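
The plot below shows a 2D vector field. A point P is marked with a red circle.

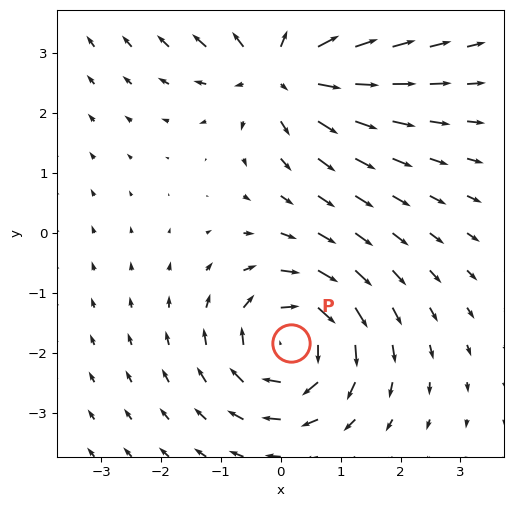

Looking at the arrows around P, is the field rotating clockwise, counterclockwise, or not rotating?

clockwise

Near P at (0.2, -1.8) the arrows circulate clockwise. The curl (z-component) there is about -4; negative curl means clockwise rotation.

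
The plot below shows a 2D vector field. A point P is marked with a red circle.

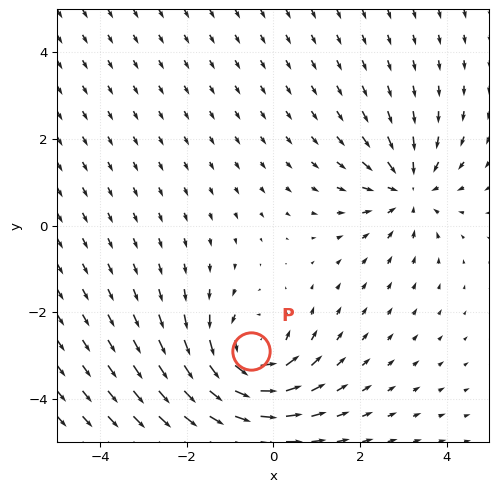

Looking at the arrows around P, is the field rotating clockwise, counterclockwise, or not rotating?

Near P at (-0.5, -2.9) the arrows circulate counterclockwise. The curl (z-component) there is about +4; positive curl means counterclockwise rotation.

counterclockwise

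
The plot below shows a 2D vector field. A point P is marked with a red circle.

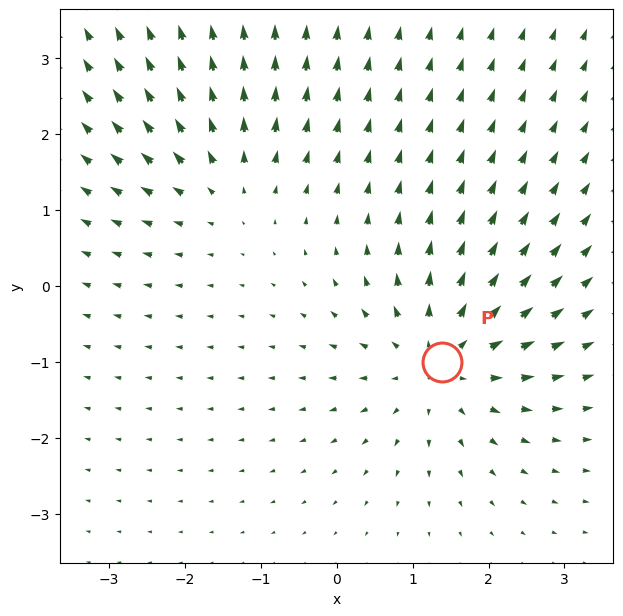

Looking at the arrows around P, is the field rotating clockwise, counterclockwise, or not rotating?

Near P at (1.4, -1.0) the arrows show no circulation. The curl there is ≈0.

not rotating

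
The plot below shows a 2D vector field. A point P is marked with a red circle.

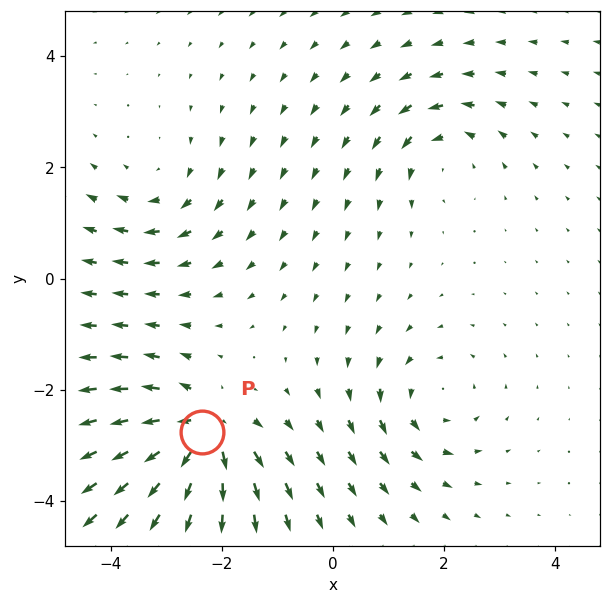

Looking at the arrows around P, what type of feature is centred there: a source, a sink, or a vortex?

source

At P (-2.3, -2.8) the arrows spread outward. Divergence about +7, curl ≈0 — positive divergence with near-zero curl is a source.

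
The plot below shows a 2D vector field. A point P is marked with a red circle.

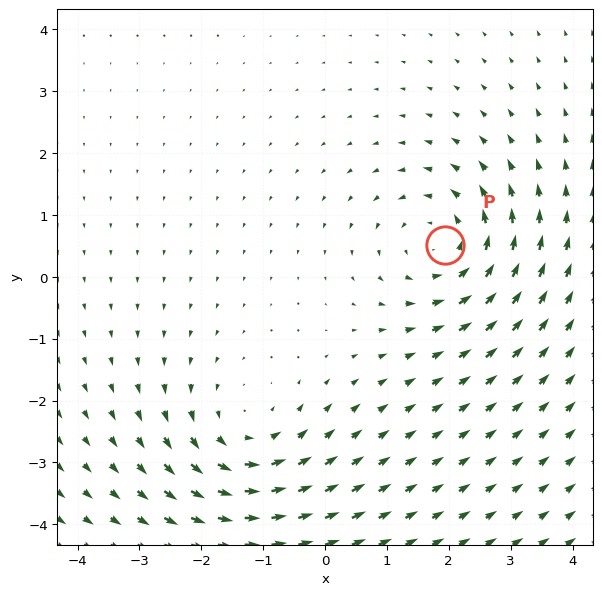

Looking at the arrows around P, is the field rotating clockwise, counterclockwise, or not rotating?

counterclockwise

Near P at (1.9, 0.5) the arrows circulate counterclockwise. The curl (z-component) there is about +3; positive curl means counterclockwise rotation.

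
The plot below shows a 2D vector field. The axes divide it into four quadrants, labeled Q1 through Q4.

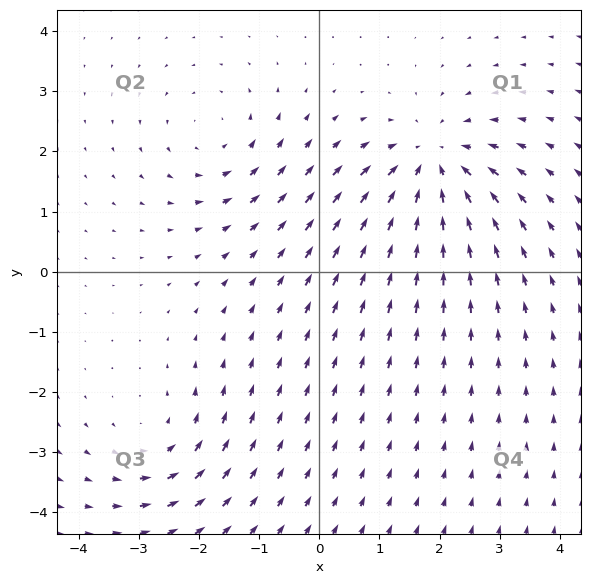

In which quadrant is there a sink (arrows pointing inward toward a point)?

The sink sits at approximately (1.9, 1.8), which lies in quadrant Q1. The divergence there is about -4, negative as expected for a sink.

Q1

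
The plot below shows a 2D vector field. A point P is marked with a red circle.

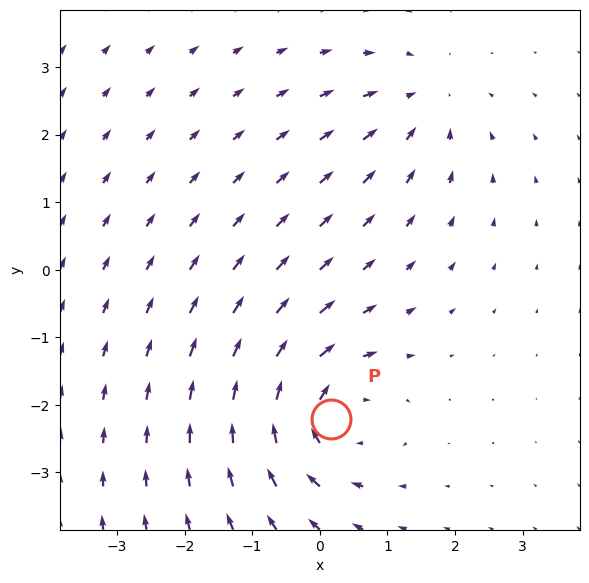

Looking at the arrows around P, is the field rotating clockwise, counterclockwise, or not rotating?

Near P at (0.2, -2.2) the arrows circulate clockwise. The curl (z-component) there is about -4; negative curl means clockwise rotation.

clockwise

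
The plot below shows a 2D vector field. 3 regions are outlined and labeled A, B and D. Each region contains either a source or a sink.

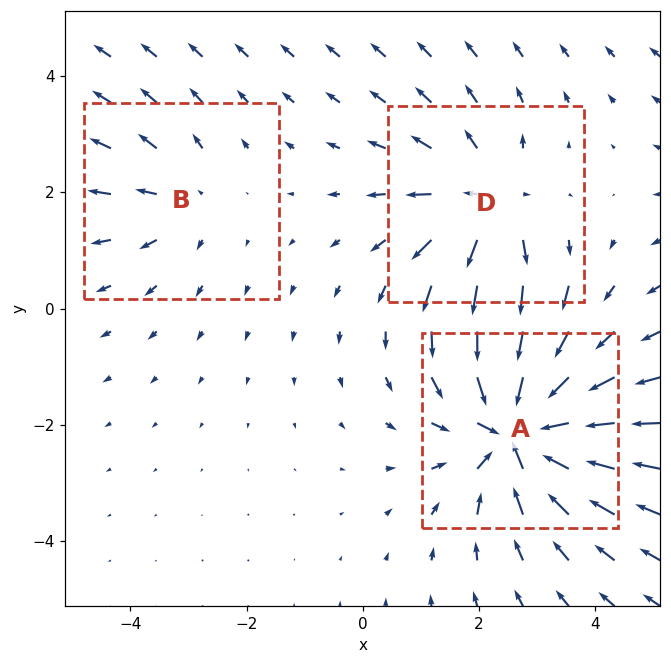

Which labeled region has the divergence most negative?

Divergence at each region's feature centre — A: about -5, B: about +2, D: about +3. Region A is most negative.

A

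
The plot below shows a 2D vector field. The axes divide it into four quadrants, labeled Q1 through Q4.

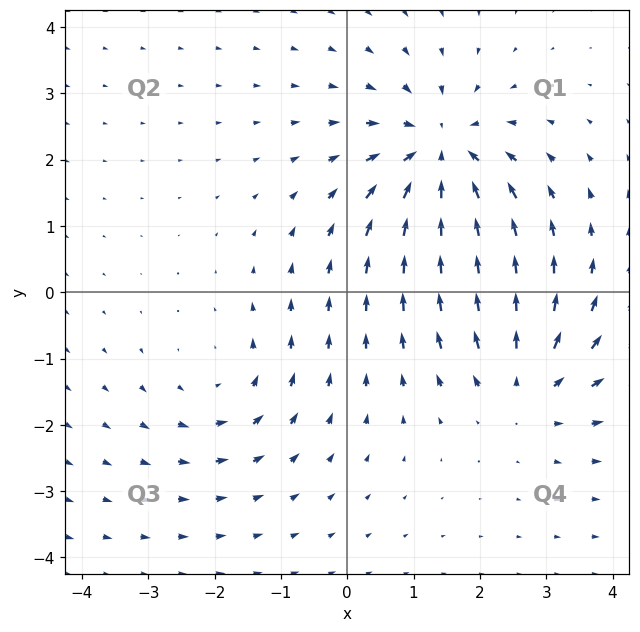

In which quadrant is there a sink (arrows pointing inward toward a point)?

The sink sits at approximately (1.4, 2.1), which lies in quadrant Q1. The divergence there is about -5, negative as expected for a sink.

Q1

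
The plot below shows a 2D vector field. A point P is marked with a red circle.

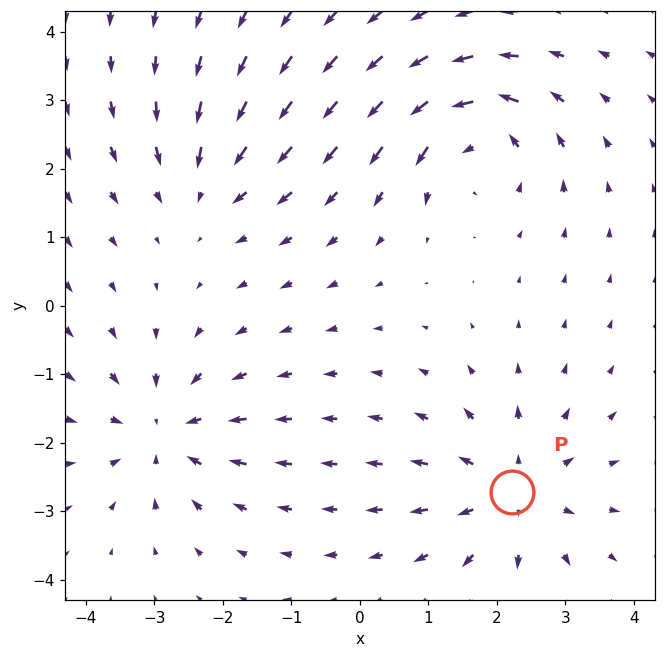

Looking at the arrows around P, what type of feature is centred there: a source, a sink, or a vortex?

source

At P (2.2, -2.7) the arrows spread outward. Divergence about +5, curl ≈0 — positive divergence with near-zero curl is a source.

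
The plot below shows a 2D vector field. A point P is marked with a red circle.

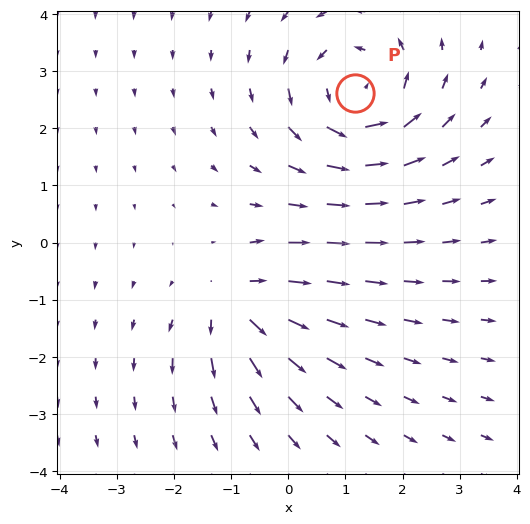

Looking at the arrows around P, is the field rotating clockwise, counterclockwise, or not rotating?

counterclockwise

Near P at (1.2, 2.6) the arrows circulate counterclockwise. The curl (z-component) there is about +4; positive curl means counterclockwise rotation.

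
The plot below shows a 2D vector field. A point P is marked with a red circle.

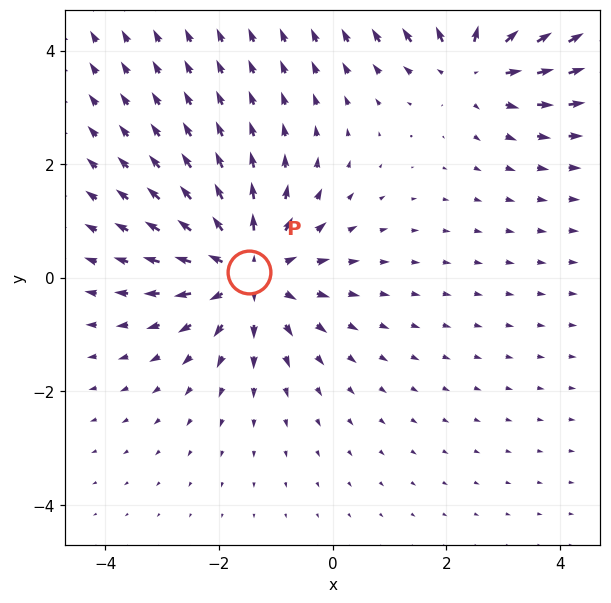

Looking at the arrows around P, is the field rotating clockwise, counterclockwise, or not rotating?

not rotating

Near P at (-1.5, 0.1) the arrows show no circulation. The curl there is ≈0.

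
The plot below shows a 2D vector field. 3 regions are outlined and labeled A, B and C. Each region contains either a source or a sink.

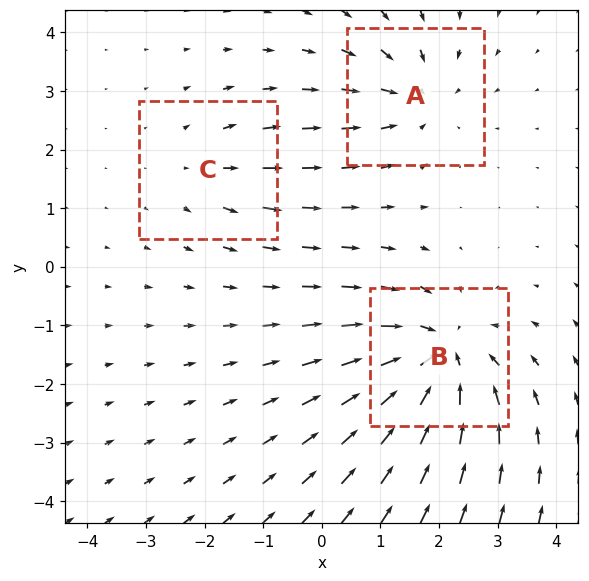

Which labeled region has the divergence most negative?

B

Divergence at each region's feature centre — A: about -3, B: about -5, C: about +2. Region B is most negative.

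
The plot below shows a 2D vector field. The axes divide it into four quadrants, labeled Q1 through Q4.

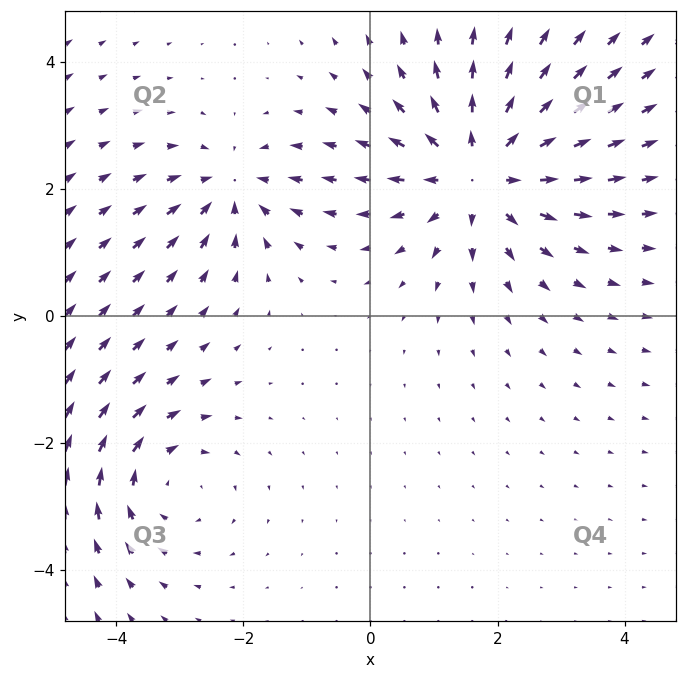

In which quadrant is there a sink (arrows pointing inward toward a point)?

The sink sits at approximately (-2.2, 2.0), which lies in quadrant Q2. The divergence there is about -3, negative as expected for a sink.

Q2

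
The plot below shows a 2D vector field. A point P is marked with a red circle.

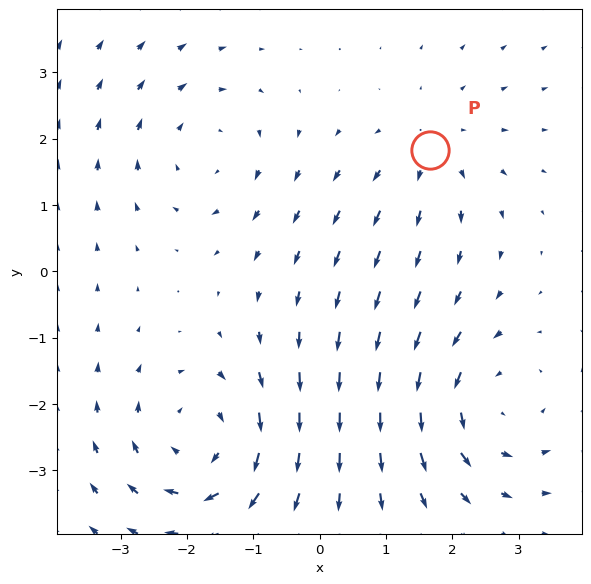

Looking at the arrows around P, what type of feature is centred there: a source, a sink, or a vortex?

At P (1.7, 1.8) the arrows spread outward. Divergence about +2, curl ≈0 — positive divergence with near-zero curl is a source.

source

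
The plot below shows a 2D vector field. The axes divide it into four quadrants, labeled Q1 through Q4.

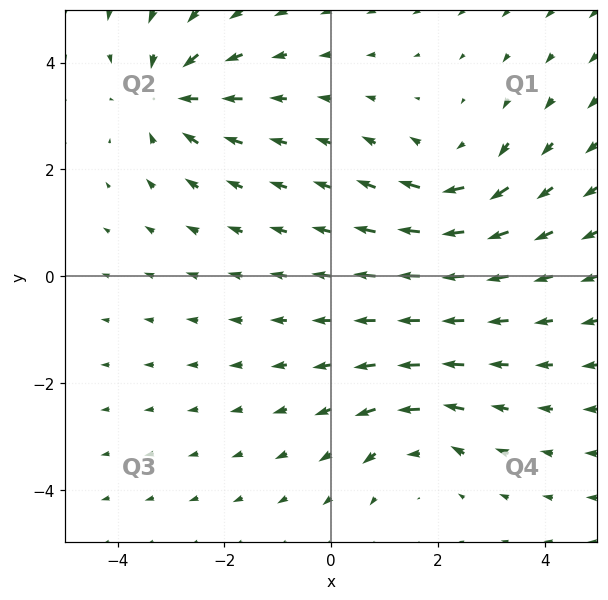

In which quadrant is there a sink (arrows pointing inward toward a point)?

Q2

The sink sits at approximately (-3.0, 3.4), which lies in quadrant Q2. The divergence there is about -4, negative as expected for a sink.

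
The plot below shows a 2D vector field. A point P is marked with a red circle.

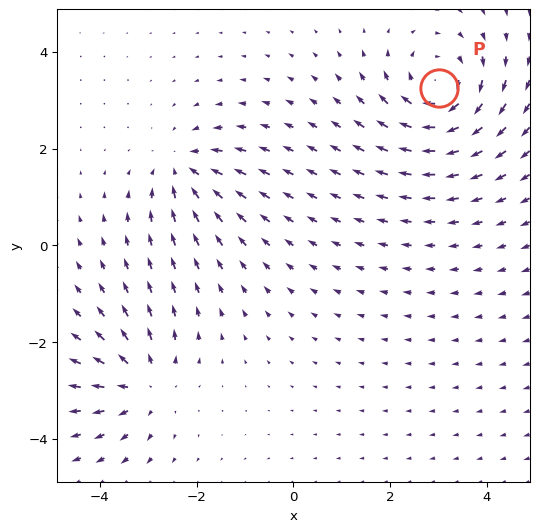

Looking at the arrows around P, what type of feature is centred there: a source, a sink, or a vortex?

At P (3.0, 3.3) the arrows circulate clockwise. Divergence ≈0, curl about -5 — near-zero divergence with nonzero curl is a vortex.

vortex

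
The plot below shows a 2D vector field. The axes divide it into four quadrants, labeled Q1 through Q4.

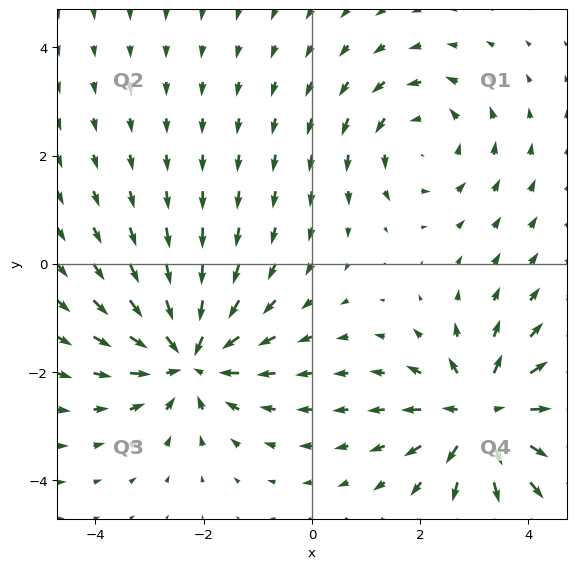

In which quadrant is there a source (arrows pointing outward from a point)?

The source sits at approximately (3.2, -2.8), which lies in quadrant Q4. The divergence there is about +5, positive as expected for a source.

Q4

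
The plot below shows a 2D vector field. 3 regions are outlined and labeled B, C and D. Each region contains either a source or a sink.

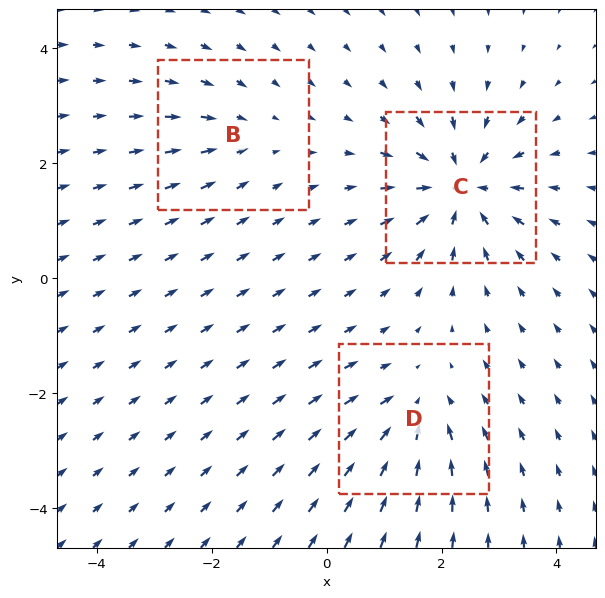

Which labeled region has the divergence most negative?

Divergence at each region's feature centre — B: about -2, C: about -6, D: about -4. Region C is most negative.

C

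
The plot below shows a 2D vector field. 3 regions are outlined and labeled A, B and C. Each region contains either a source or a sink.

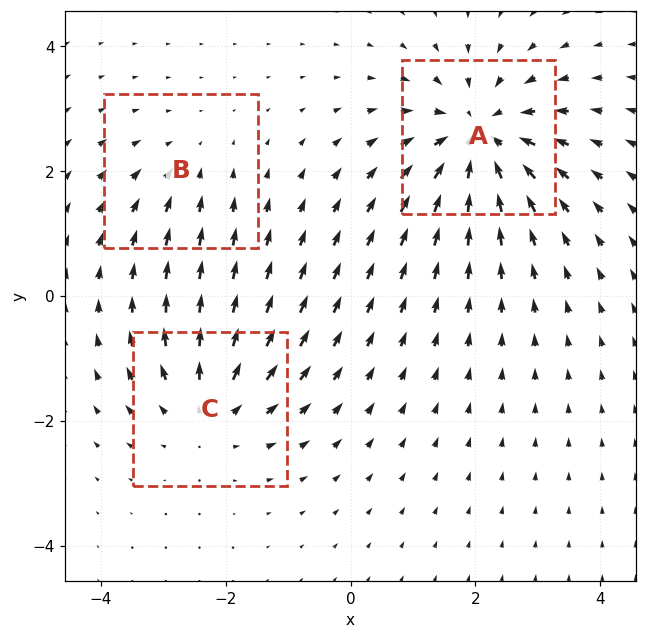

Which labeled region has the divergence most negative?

Divergence at each region's feature centre — A: about -5, B: about -2, C: about +3. Region A is most negative.

A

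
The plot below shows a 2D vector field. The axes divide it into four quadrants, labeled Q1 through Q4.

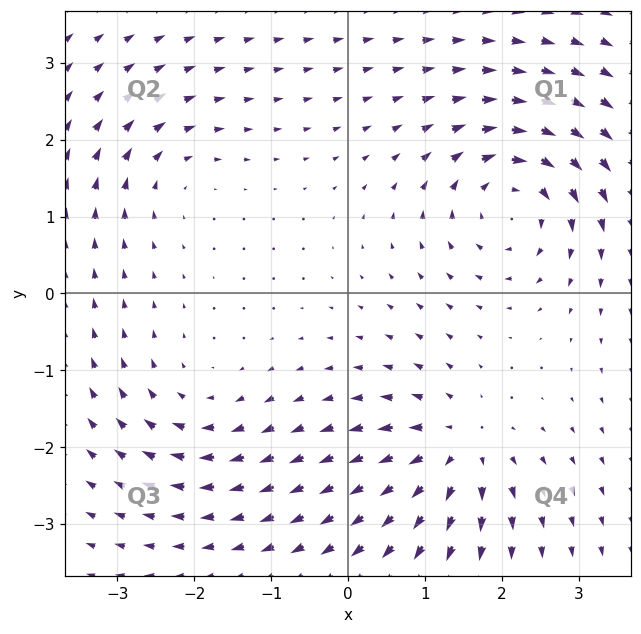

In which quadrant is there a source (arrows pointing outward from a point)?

The source sits at approximately (1.4, -2.0), which lies in quadrant Q4. The divergence there is about +6, positive as expected for a source.

Q4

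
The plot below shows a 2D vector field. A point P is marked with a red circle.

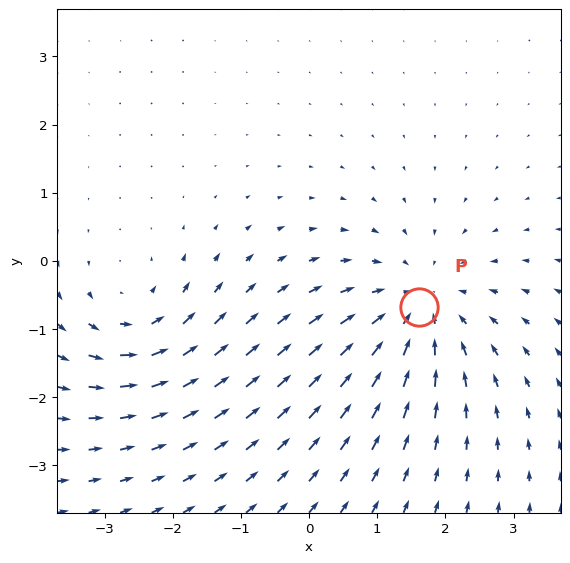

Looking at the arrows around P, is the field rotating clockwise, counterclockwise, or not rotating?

Near P at (1.6, -0.7) the arrows show no circulation. The curl there is ≈0.

not rotating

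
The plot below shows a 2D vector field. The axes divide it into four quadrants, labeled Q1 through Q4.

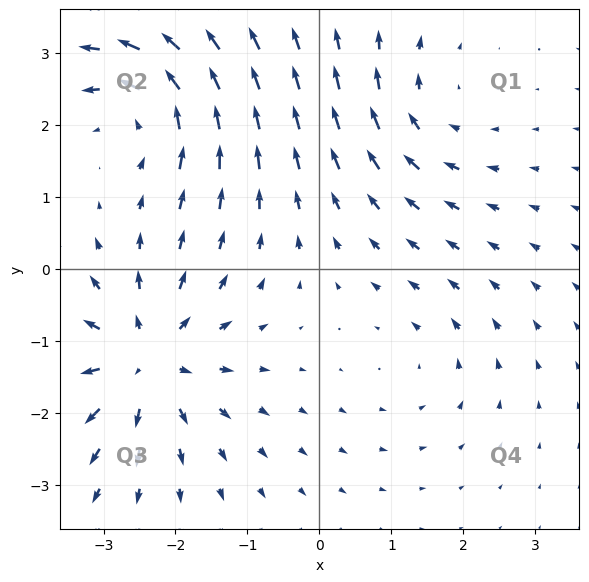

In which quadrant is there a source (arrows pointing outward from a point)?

The source sits at approximately (-2.4, -1.3), which lies in quadrant Q3. The divergence there is about +6, positive as expected for a source.

Q3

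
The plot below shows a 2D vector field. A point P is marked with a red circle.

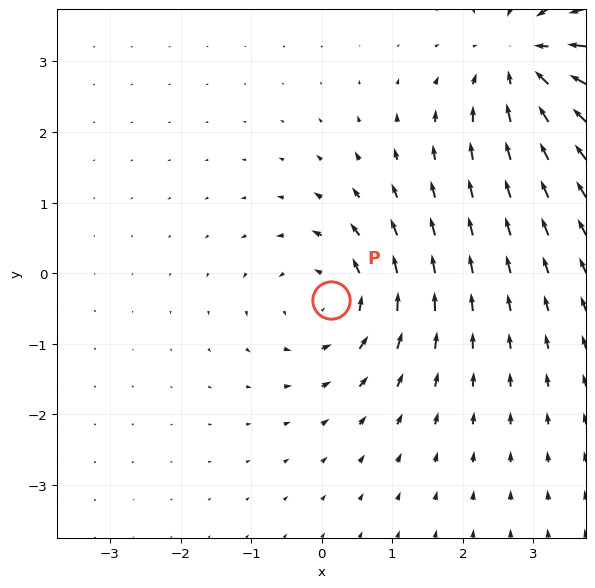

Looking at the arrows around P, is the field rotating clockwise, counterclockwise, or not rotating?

counterclockwise

Near P at (0.1, -0.4) the arrows circulate counterclockwise. The curl (z-component) there is about +4; positive curl means counterclockwise rotation.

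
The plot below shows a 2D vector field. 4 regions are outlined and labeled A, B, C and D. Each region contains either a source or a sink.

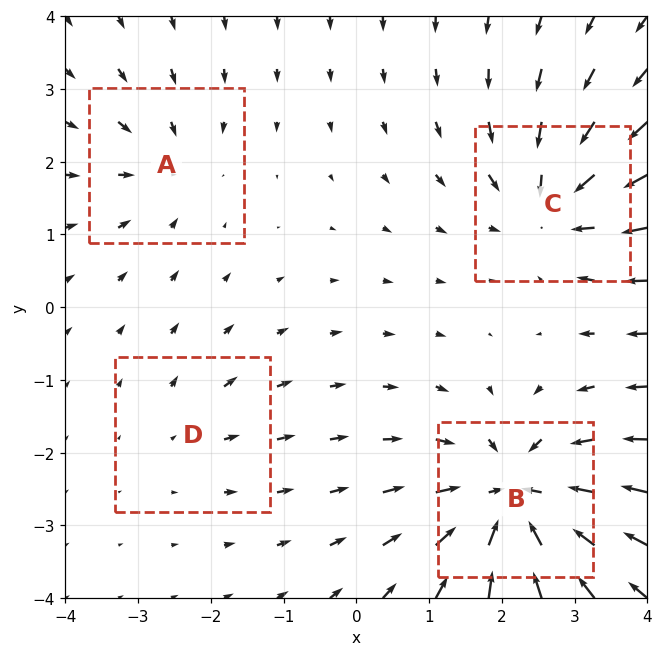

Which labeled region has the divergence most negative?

Divergence at each region's feature centre — A: about -4, B: about -8, C: about -6, D: about +2. Region B is most negative.

B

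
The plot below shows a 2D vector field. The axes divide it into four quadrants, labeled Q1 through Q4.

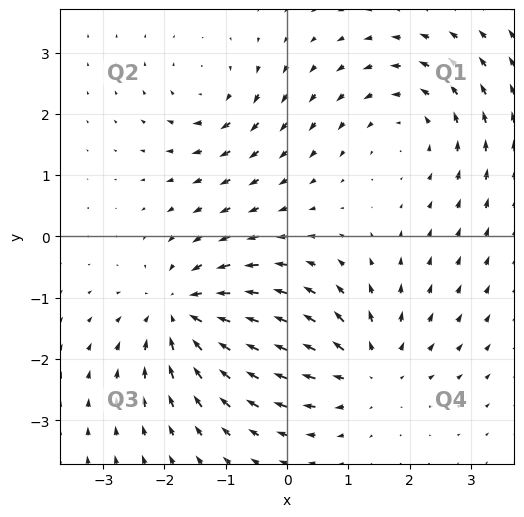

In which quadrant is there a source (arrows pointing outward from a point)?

Q4

The source sits at approximately (1.3, -2.2), which lies in quadrant Q4. The divergence there is about +4, positive as expected for a source.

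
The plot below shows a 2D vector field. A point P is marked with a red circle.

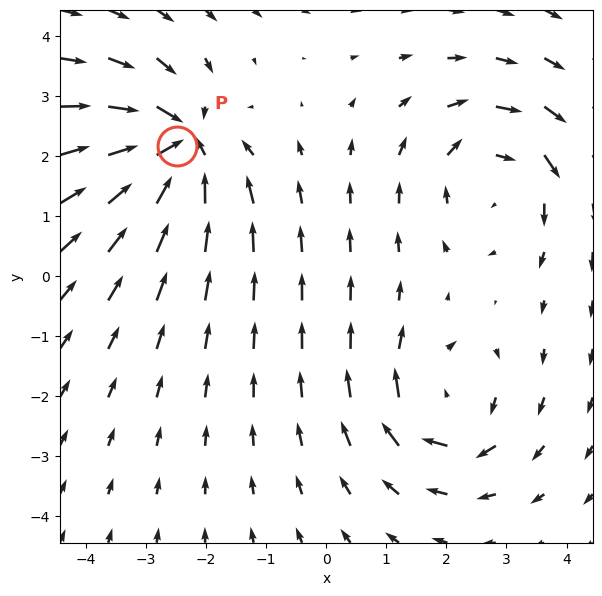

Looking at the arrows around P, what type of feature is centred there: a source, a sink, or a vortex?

sink

At P (-2.5, 2.2) the arrows converge inward. Divergence about -4, curl ≈0 — negative divergence with near-zero curl is a sink.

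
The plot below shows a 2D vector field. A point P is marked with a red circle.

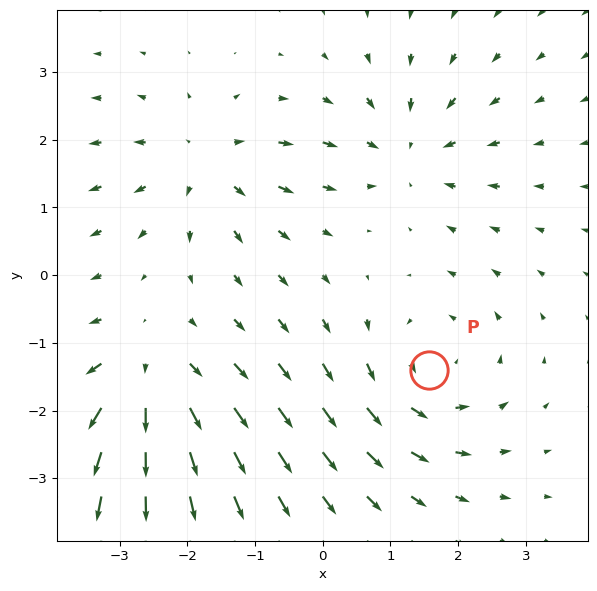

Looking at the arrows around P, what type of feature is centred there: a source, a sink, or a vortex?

vortex

At P (1.6, -1.4) the arrows circulate counterclockwise. Divergence ≈0, curl about +4 — near-zero divergence with nonzero curl is a vortex.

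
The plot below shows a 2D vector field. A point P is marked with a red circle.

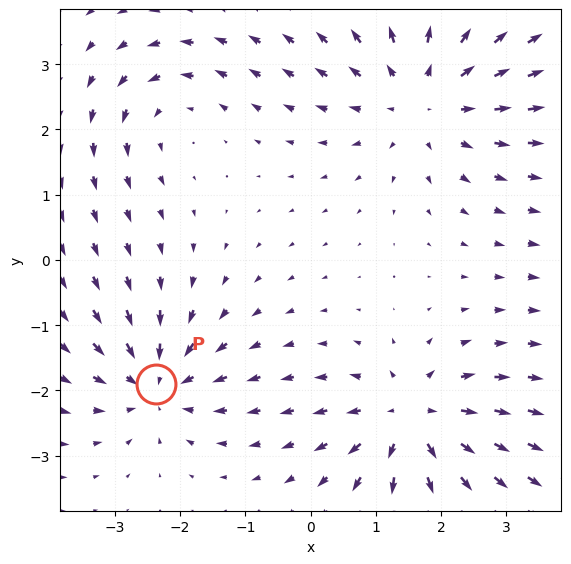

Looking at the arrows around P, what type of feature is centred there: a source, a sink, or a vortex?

sink

At P (-2.4, -1.9) the arrows converge inward. Divergence about -4, curl ≈0 — negative divergence with near-zero curl is a sink.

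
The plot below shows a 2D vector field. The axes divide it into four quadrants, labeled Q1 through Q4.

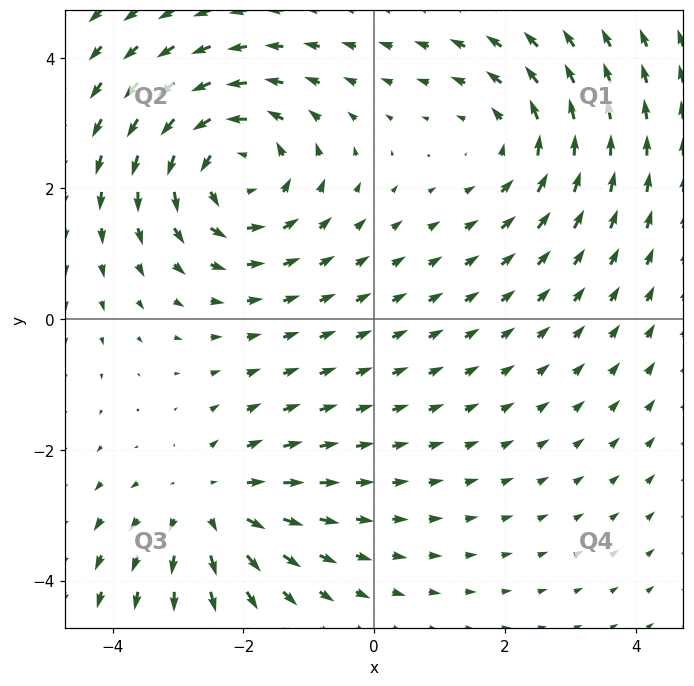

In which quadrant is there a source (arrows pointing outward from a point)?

Q3

The source sits at approximately (-2.5, -2.8), which lies in quadrant Q3. The divergence there is about +4, positive as expected for a source.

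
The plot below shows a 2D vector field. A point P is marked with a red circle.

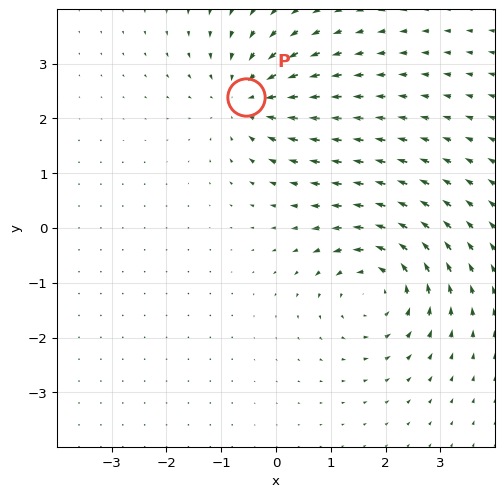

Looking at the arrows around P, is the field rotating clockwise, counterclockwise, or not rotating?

not rotating

Near P at (-0.5, 2.4) the arrows show no circulation. The curl there is ≈0.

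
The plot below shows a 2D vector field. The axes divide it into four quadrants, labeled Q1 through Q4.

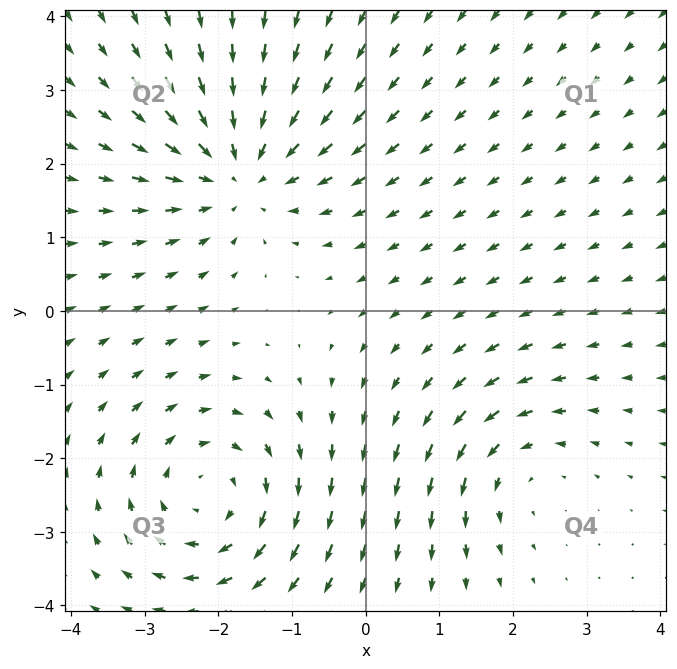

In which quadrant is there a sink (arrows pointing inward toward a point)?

The sink sits at approximately (-1.7, 1.9), which lies in quadrant Q2. The divergence there is about -4, negative as expected for a sink.

Q2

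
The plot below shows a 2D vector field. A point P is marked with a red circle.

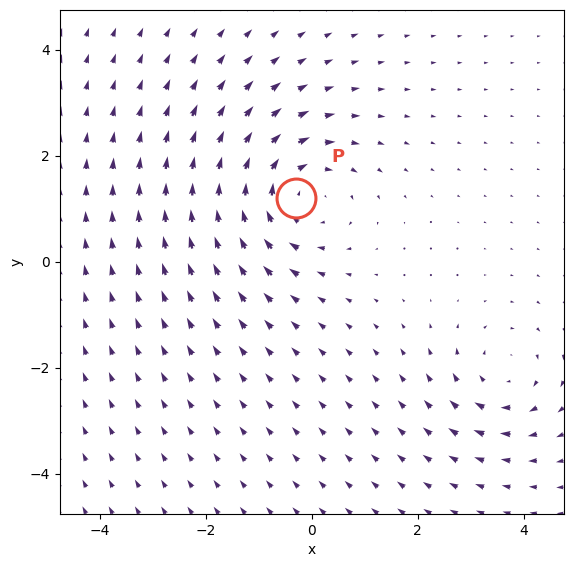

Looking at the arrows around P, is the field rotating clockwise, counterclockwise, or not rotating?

clockwise

Near P at (-0.3, 1.2) the arrows circulate clockwise. The curl (z-component) there is about -4; negative curl means clockwise rotation.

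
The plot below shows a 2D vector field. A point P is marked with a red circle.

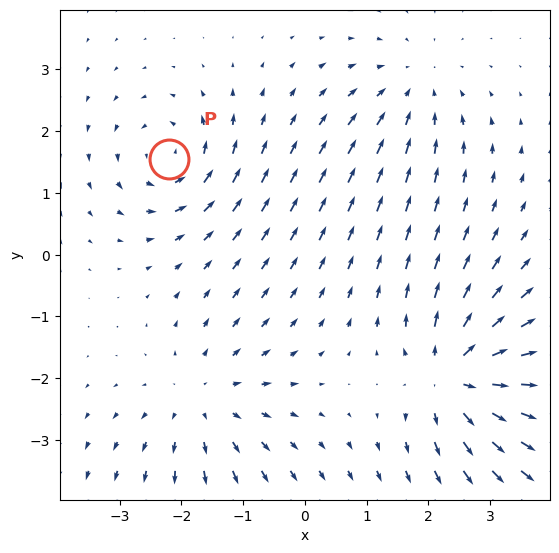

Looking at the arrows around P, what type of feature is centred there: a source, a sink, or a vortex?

At P (-2.2, 1.5) the arrows circulate counterclockwise. Divergence ≈0, curl about +5 — near-zero divergence with nonzero curl is a vortex.

vortex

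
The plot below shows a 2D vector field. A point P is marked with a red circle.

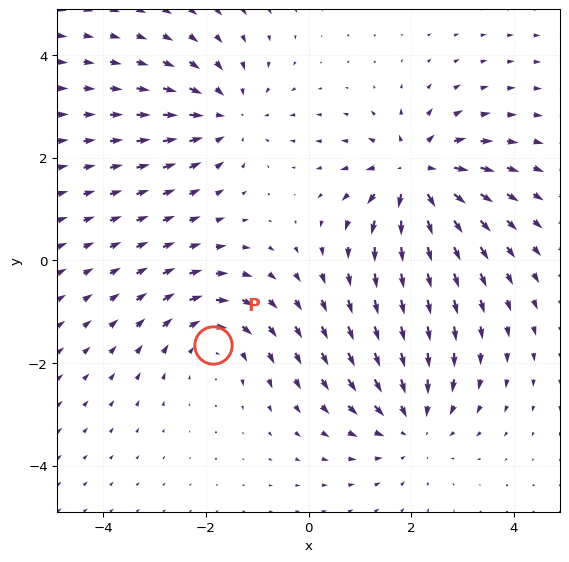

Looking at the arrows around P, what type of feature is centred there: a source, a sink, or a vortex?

At P (-1.9, -1.7) the arrows circulate clockwise. Divergence ≈0, curl about -3 — near-zero divergence with nonzero curl is a vortex.

vortex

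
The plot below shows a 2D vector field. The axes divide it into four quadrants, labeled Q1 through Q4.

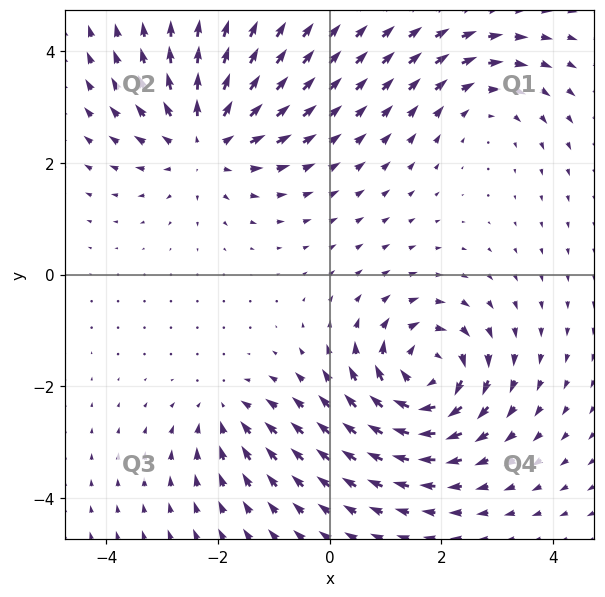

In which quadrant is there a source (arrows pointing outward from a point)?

The source sits at approximately (-2.2, 2.4), which lies in quadrant Q2. The divergence there is about +5, positive as expected for a source.

Q2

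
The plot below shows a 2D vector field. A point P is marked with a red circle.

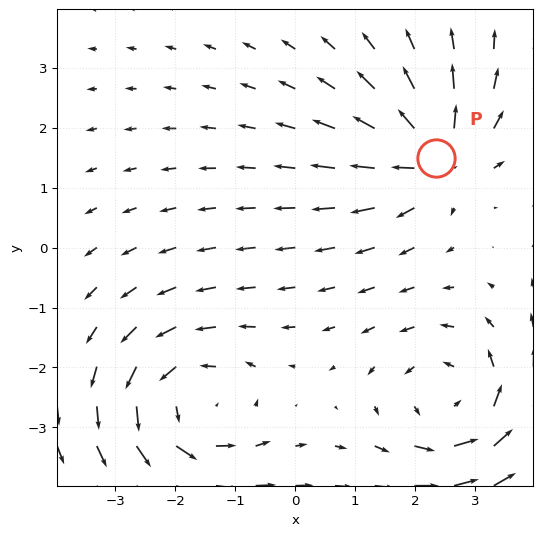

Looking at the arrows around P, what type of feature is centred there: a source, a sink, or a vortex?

source

At P (2.3, 1.5) the arrows spread outward. Divergence about +5, curl ≈0 — positive divergence with near-zero curl is a source.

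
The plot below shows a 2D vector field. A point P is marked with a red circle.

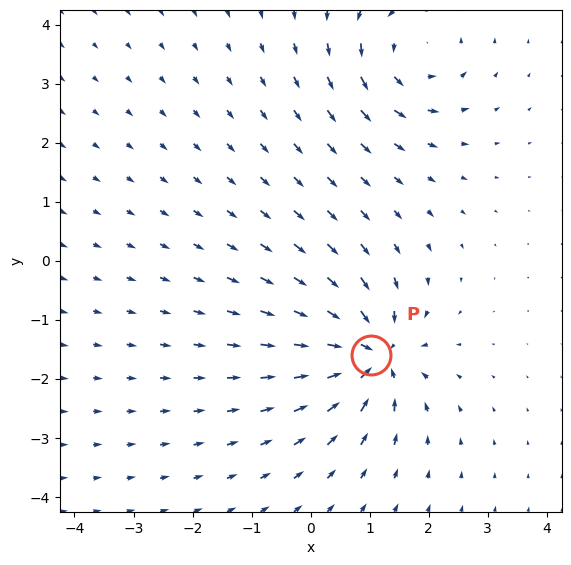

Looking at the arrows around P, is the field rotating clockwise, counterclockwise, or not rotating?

Near P at (1.0, -1.6) the arrows show no circulation. The curl there is ≈0.

not rotating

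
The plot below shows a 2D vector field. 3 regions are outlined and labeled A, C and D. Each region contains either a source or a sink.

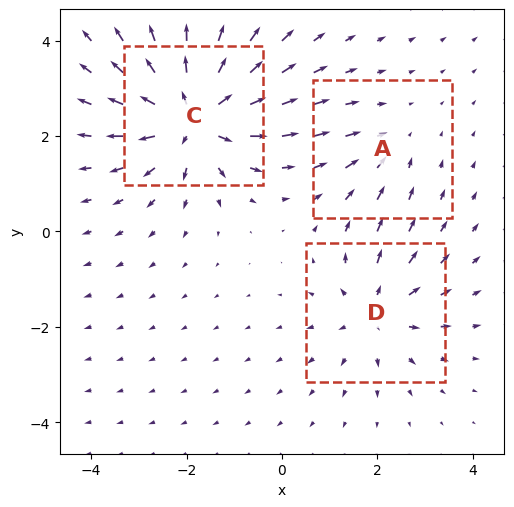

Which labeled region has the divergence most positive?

C

Divergence at each region's feature centre — A: about -2, C: about +5, D: about +3. Region C is most positive.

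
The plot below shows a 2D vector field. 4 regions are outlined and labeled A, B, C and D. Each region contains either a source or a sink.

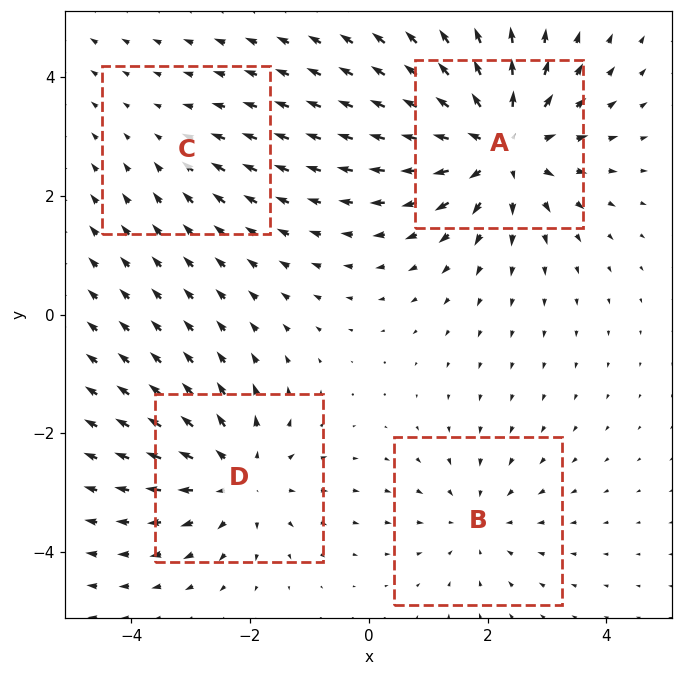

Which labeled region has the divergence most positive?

A

Divergence at each region's feature centre — A: about +7, B: about -3, C: about -2, D: about +5. Region A is most positive.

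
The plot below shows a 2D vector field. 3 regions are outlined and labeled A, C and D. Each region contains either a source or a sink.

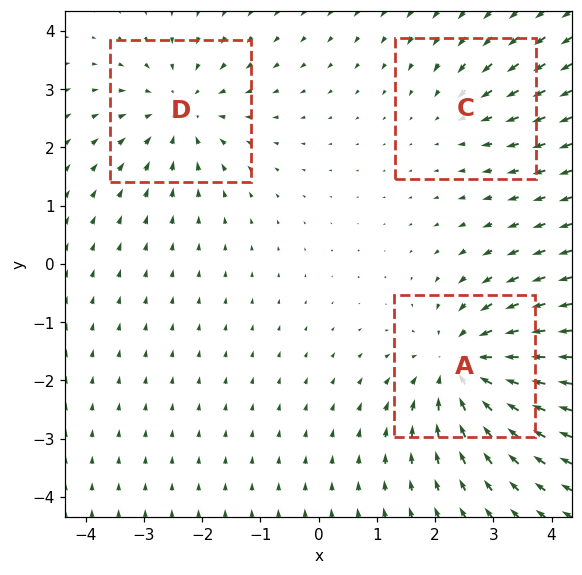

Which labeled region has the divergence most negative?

Divergence at each region's feature centre — A: about -4, C: about -2, D: about -3. Region A is most negative.

A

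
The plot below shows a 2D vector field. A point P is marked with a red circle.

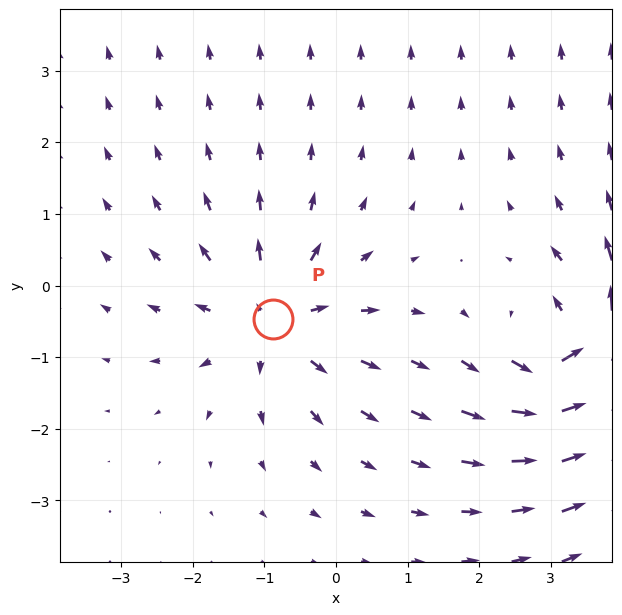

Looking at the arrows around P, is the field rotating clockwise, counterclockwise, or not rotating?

Near P at (-0.9, -0.5) the arrows show no circulation. The curl there is ≈0.

not rotating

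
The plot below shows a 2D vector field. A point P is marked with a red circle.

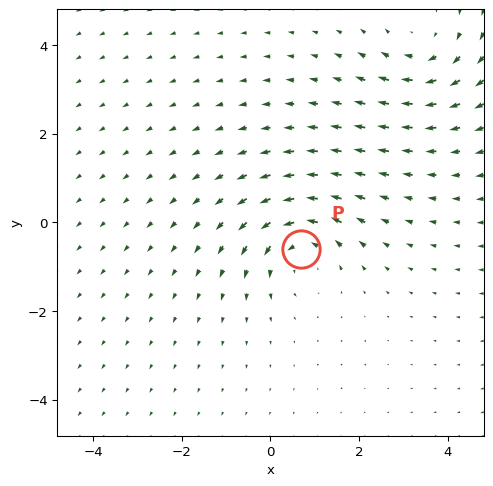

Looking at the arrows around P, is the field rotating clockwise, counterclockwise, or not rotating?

counterclockwise

Near P at (0.7, -0.6) the arrows circulate counterclockwise. The curl (z-component) there is about +4; positive curl means counterclockwise rotation.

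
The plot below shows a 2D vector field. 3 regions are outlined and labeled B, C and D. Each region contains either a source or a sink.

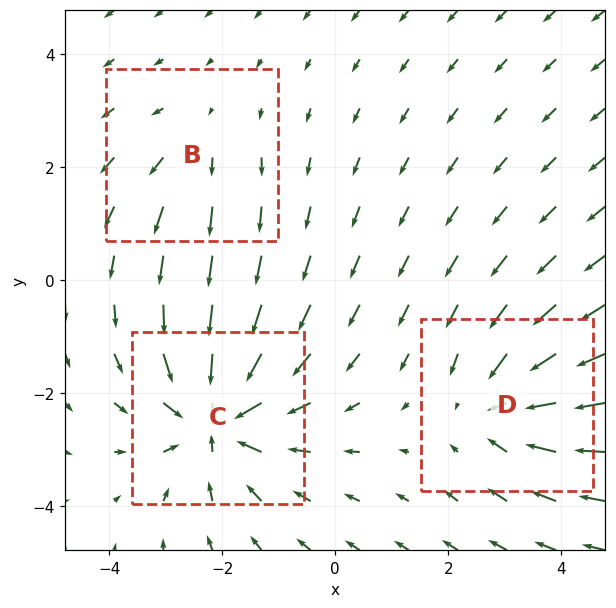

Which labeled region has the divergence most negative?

C

Divergence at each region's feature centre — B: about +2, C: about -5, D: about -3. Region C is most negative.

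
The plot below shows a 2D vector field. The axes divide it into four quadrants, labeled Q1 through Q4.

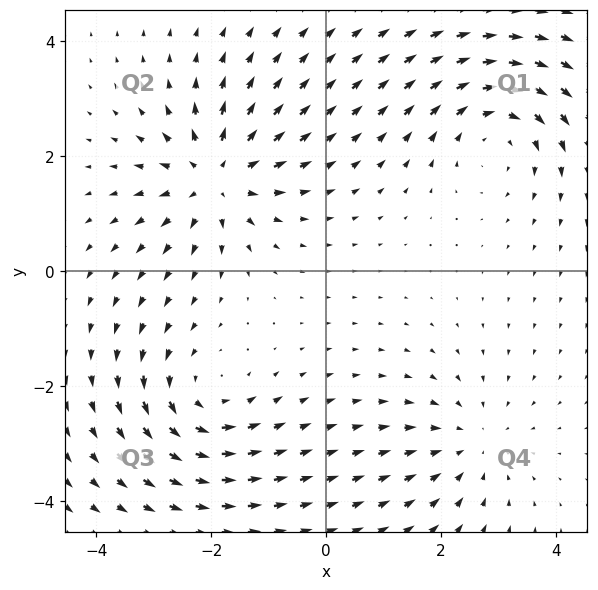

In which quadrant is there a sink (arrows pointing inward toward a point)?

The sink sits at approximately (2.5, -3.0), which lies in quadrant Q4. The divergence there is about -3, negative as expected for a sink.

Q4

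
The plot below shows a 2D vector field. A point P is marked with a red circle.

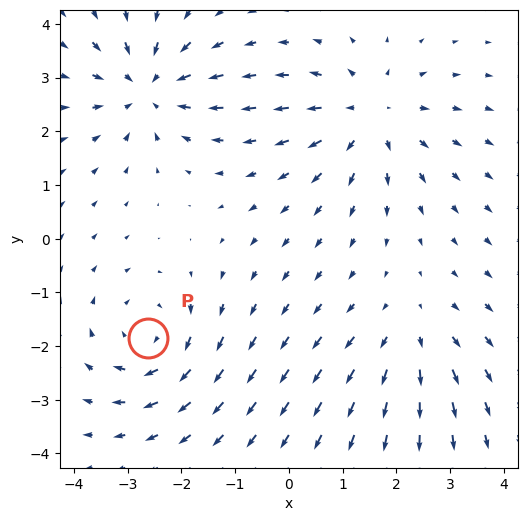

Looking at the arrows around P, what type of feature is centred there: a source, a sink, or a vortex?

At P (-2.6, -1.9) the arrows circulate clockwise. Divergence ≈0, curl about -4 — near-zero divergence with nonzero curl is a vortex.

vortex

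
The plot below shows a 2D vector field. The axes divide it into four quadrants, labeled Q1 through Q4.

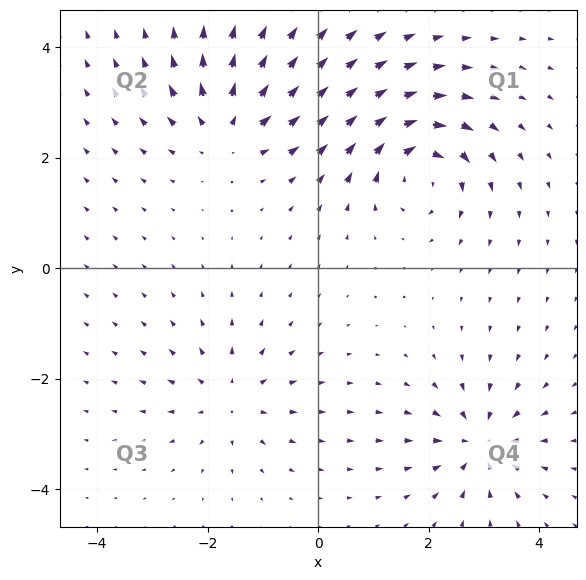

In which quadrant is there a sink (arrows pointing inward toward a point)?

The sink sits at approximately (2.9, -3.2), which lies in quadrant Q4. The divergence there is about -6, negative as expected for a sink.

Q4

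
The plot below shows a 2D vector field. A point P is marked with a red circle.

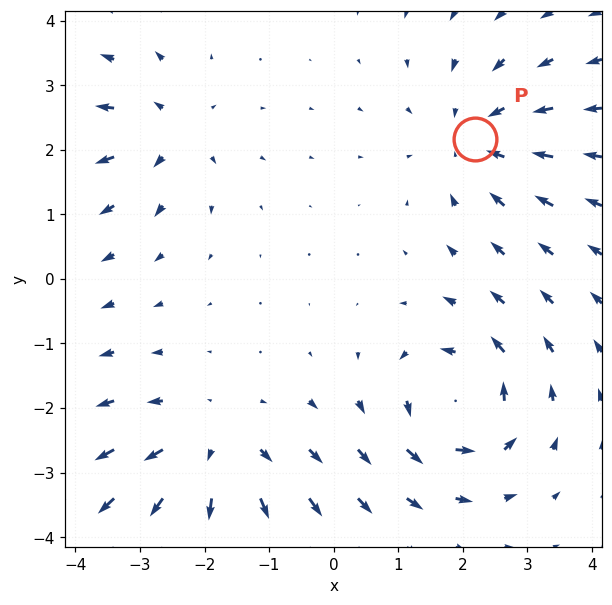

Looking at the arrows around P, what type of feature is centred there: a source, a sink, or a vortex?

sink

At P (2.2, 2.2) the arrows converge inward. Divergence about -4, curl ≈0 — negative divergence with near-zero curl is a sink.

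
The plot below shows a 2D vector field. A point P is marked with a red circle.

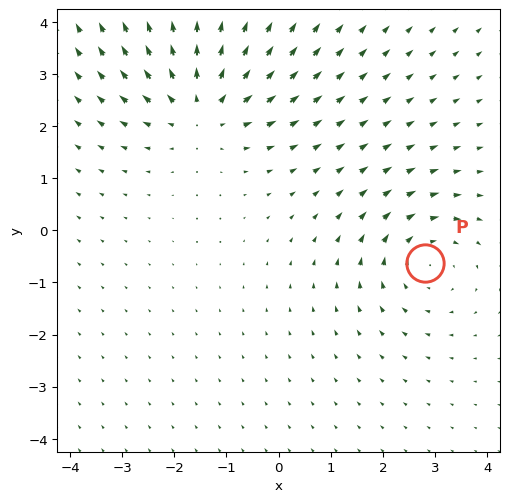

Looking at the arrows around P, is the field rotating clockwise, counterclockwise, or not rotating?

Near P at (2.8, -0.6) the arrows circulate clockwise. The curl (z-component) there is about -3; negative curl means clockwise rotation.

clockwise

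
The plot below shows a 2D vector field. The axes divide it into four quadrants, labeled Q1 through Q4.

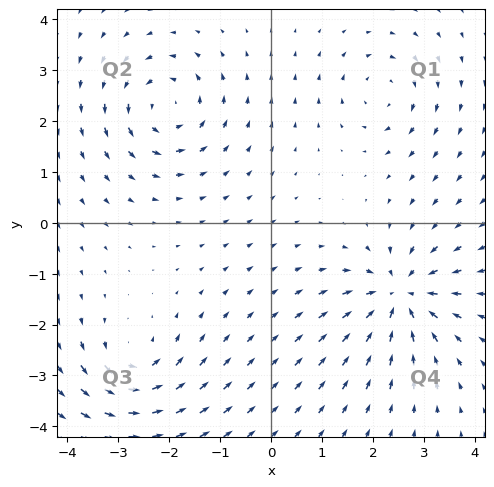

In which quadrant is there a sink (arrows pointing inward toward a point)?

Q4

The sink sits at approximately (2.5, -1.4), which lies in quadrant Q4. The divergence there is about -5, negative as expected for a sink.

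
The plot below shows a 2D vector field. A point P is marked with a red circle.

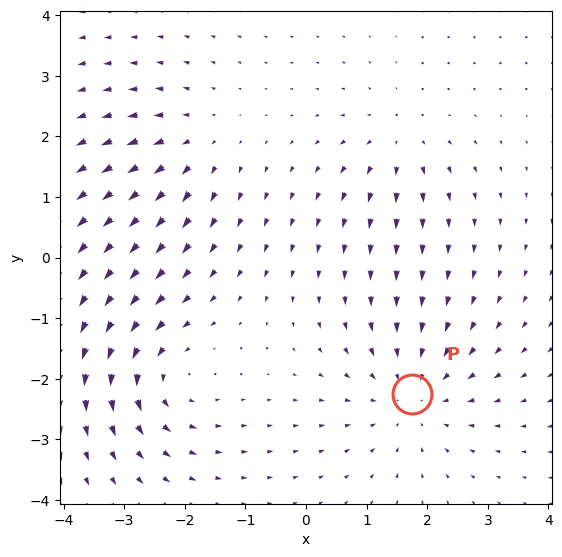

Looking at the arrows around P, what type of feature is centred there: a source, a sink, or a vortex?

sink

At P (1.8, -2.3) the arrows converge inward. Divergence about -4, curl ≈0 — negative divergence with near-zero curl is a sink.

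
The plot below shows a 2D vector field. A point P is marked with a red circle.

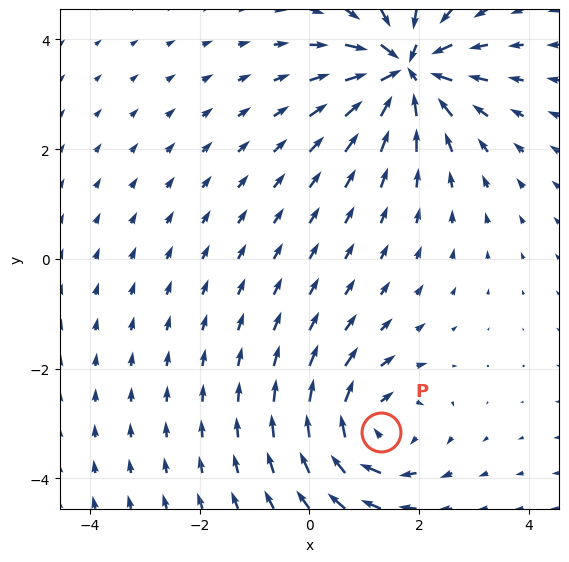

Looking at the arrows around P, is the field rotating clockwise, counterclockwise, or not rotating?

clockwise

Near P at (1.3, -3.1) the arrows circulate clockwise. The curl (z-component) there is about -4; negative curl means clockwise rotation.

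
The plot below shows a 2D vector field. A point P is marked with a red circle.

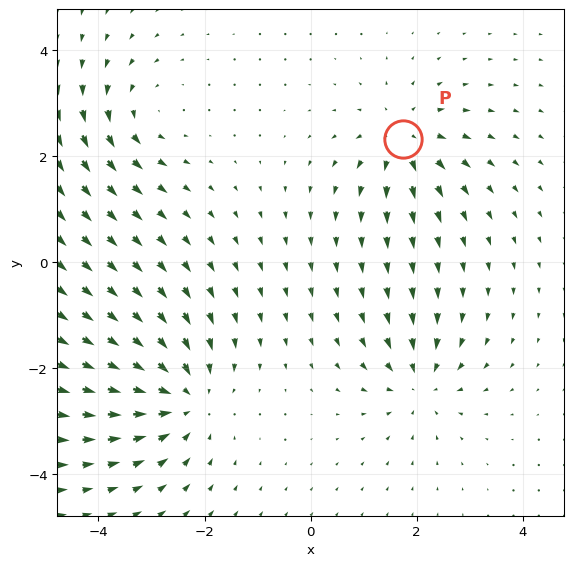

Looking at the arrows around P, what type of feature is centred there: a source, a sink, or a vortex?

At P (1.7, 2.3) the arrows spread outward. Divergence about +4, curl ≈0 — positive divergence with near-zero curl is a source.

source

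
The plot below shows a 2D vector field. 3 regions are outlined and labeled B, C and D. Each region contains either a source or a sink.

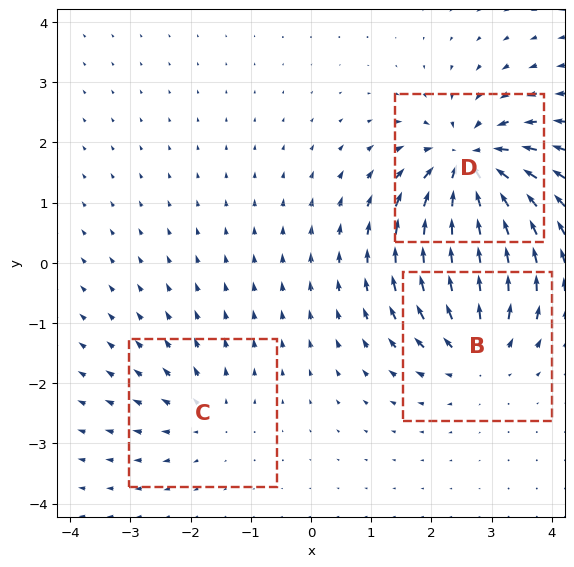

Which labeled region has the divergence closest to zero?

C

Divergence at each region's feature centre — B: about +4, C: about +2, D: about -6. Region C is closest to zero.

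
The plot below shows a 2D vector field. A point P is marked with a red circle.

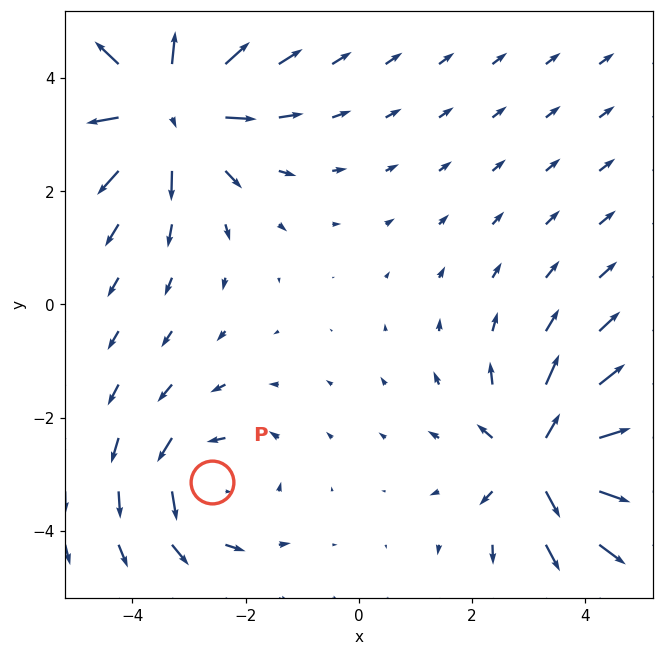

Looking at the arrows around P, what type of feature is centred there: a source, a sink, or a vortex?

At P (-2.6, -3.1) the arrows circulate counterclockwise. Divergence ≈0, curl about +3 — near-zero divergence with nonzero curl is a vortex.

vortex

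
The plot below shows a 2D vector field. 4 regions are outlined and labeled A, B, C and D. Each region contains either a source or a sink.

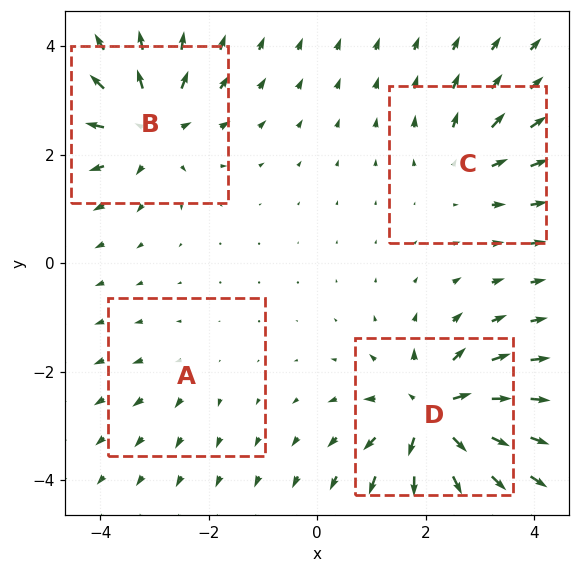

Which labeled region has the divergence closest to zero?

A

Divergence at each region's feature centre — A: about +2, B: about +6, C: about +4, D: about +8. Region A is closest to zero.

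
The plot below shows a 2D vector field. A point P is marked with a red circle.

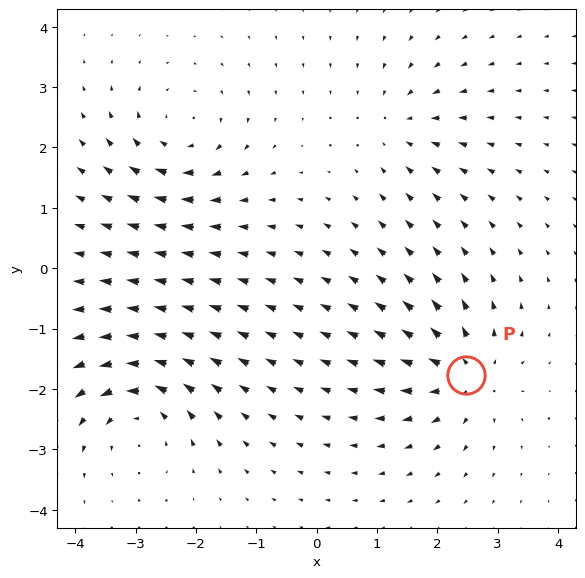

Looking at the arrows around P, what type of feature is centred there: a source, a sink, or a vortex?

At P (2.5, -1.8) the arrows spread outward. Divergence about +6, curl ≈0 — positive divergence with near-zero curl is a source.

source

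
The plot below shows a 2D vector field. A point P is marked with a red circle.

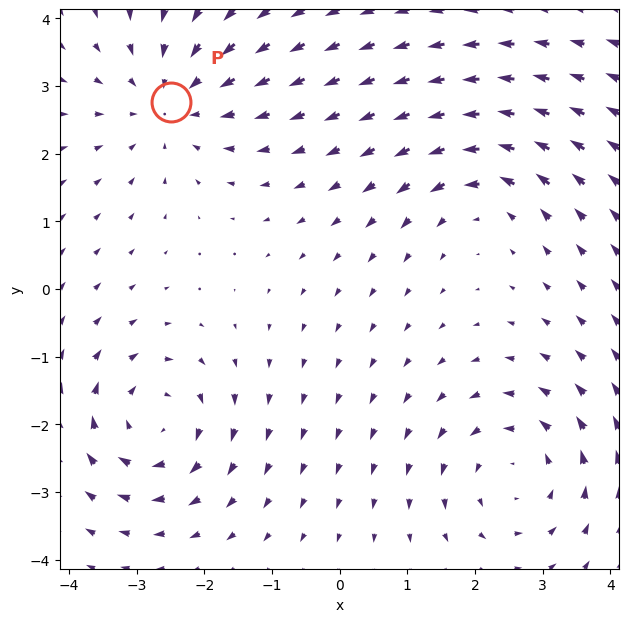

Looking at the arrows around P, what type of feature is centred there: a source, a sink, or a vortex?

sink

At P (-2.5, 2.8) the arrows converge inward. Divergence about -3, curl ≈0 — negative divergence with near-zero curl is a sink.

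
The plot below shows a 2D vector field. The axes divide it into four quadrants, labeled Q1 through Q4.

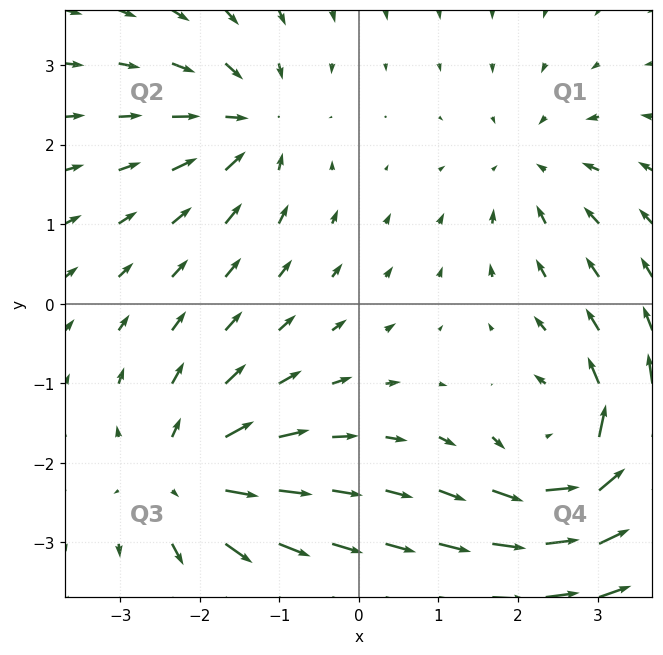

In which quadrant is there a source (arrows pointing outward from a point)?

Q3

The source sits at approximately (-2.2, -2.2), which lies in quadrant Q3. The divergence there is about +5, positive as expected for a source.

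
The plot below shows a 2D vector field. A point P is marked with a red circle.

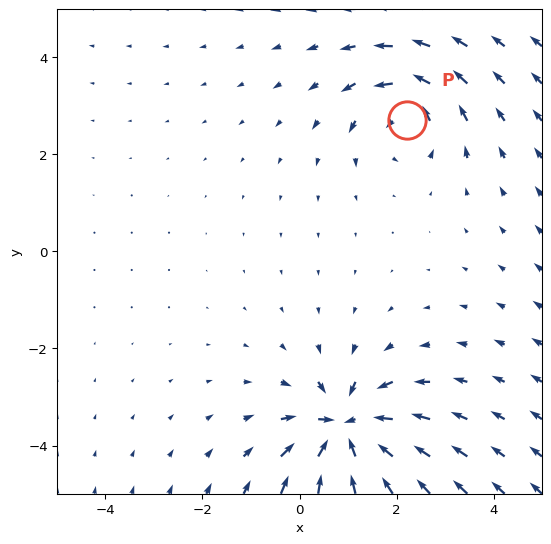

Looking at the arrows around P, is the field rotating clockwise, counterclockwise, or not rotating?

counterclockwise

Near P at (2.2, 2.7) the arrows circulate counterclockwise. The curl (z-component) there is about +4; positive curl means counterclockwise rotation.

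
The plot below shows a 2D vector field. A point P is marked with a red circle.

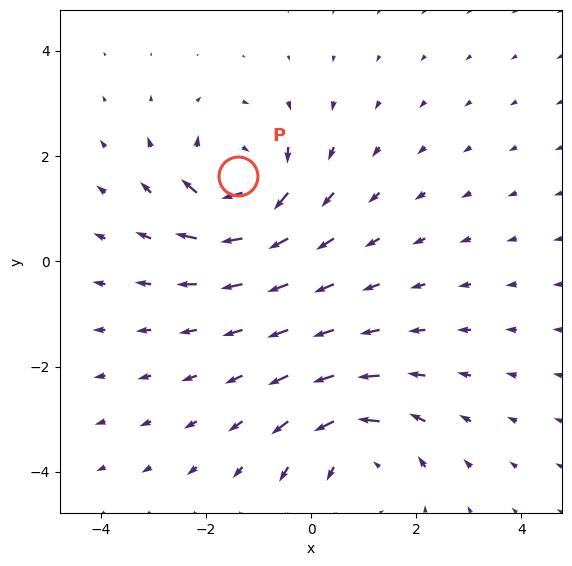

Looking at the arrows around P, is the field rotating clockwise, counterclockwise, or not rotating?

Near P at (-1.4, 1.6) the arrows circulate clockwise. The curl (z-component) there is about -6; negative curl means clockwise rotation.

clockwise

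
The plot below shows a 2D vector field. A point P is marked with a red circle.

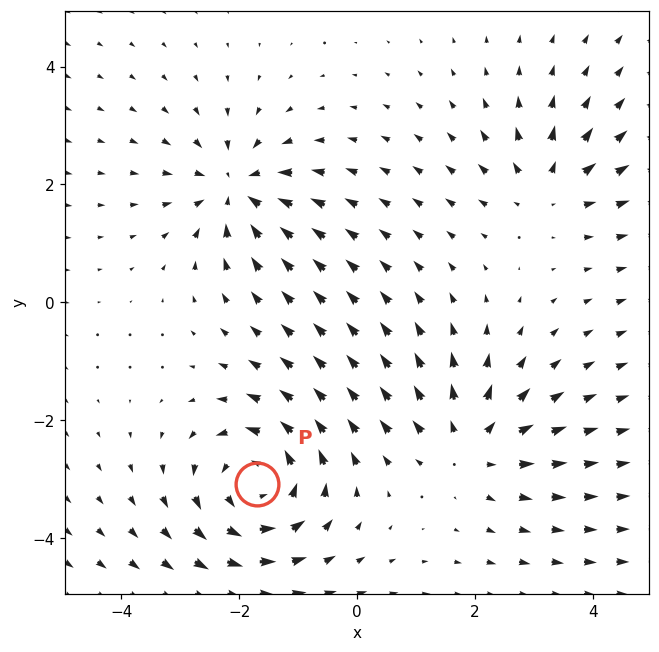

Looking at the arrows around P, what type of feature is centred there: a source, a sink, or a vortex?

vortex

At P (-1.7, -3.1) the arrows circulate counterclockwise. Divergence ≈0, curl about +5 — near-zero divergence with nonzero curl is a vortex.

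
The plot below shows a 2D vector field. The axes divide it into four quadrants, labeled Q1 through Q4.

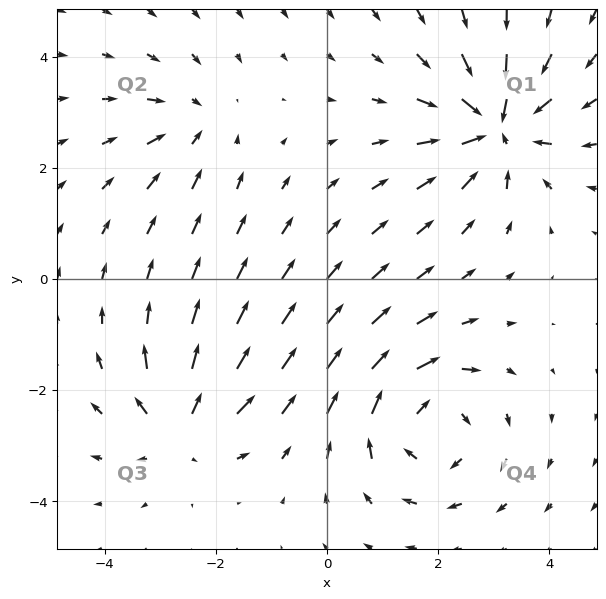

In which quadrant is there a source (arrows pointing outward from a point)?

Q3

The source sits at approximately (-2.6, -2.7), which lies in quadrant Q3. The divergence there is about +4, positive as expected for a source.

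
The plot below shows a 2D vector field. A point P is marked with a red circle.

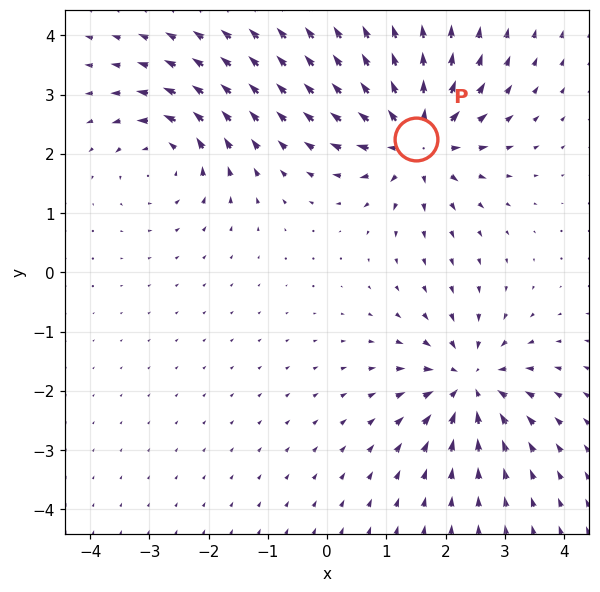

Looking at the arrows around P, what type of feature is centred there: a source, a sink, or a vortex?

At P (1.5, 2.2) the arrows spread outward. Divergence about +7, curl ≈0 — positive divergence with near-zero curl is a source.

source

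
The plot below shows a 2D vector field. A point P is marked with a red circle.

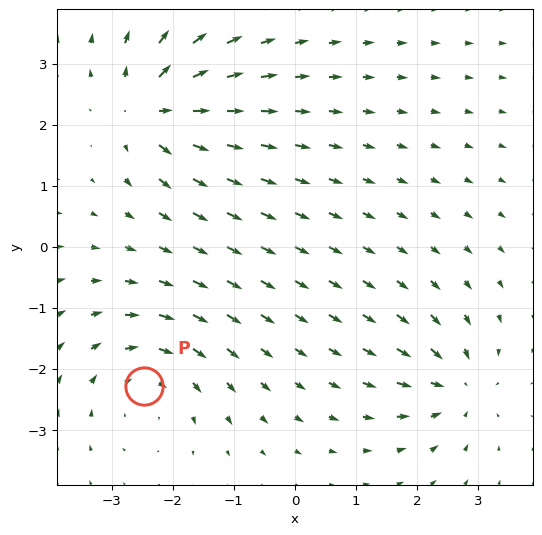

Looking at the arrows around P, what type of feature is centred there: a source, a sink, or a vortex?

At P (-2.5, -2.3) the arrows circulate clockwise. Divergence ≈0, curl about -3 — near-zero divergence with nonzero curl is a vortex.

vortex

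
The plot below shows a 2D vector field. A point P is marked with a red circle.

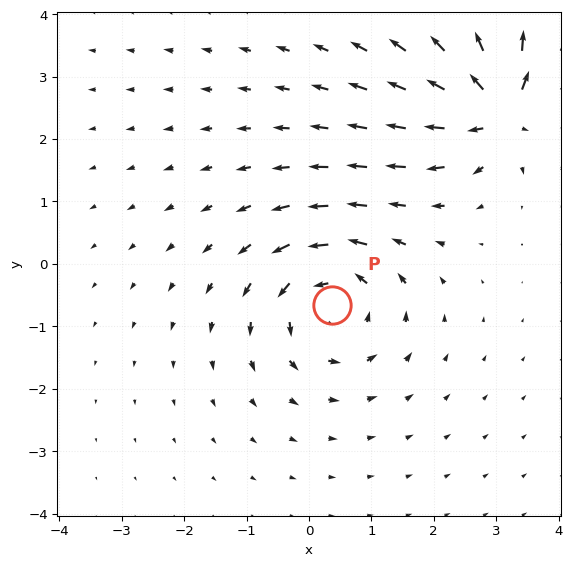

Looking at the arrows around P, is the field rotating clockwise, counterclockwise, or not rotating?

Near P at (0.4, -0.7) the arrows circulate counterclockwise. The curl (z-component) there is about +5; positive curl means counterclockwise rotation.

counterclockwise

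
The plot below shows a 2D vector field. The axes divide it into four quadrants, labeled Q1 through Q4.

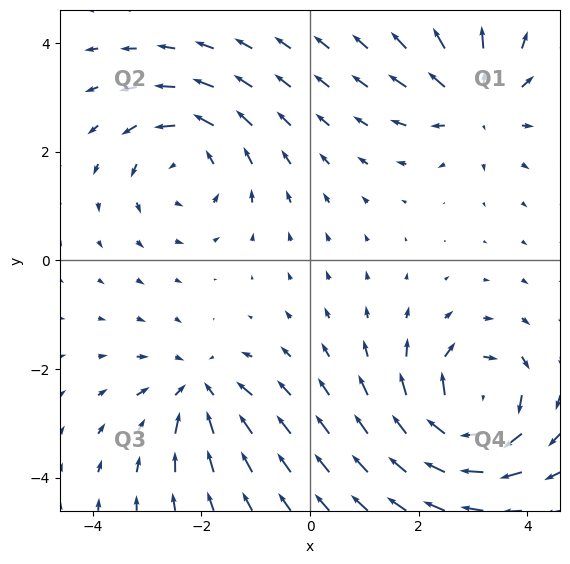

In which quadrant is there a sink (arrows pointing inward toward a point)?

Q3

The sink sits at approximately (-2.1, -2.4), which lies in quadrant Q3. The divergence there is about -4, negative as expected for a sink.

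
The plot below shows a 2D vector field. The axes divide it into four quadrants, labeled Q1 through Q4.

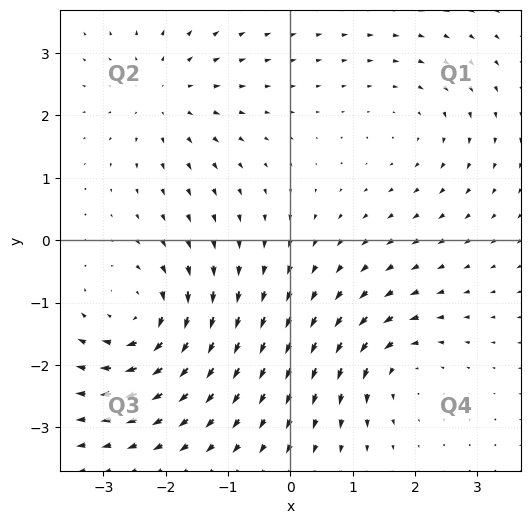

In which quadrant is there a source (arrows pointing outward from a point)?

Q2

The source sits at approximately (-2.0, 2.3), which lies in quadrant Q2. The divergence there is about +4, positive as expected for a source.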